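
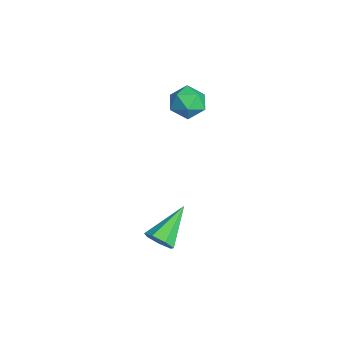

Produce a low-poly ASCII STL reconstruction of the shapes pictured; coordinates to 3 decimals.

solid 
facet normal -0.797 0.535 0.281
outer loop
vertex -1.03 -1.369 2.095
vertex -1.519 -1.932 1.779
vertex -1.284 -1.988 2.552
endloop
endfacet
facet normal -0.251 0.639 0.727
outer loop
vertex -1.03 -1.369 2.095
vertex -1.284 -1.988 2.552
vertex -0.515 -1.739 2.598
endloop
endfacet
facet normal 0.300 0.889 0.347
outer loop
vertex -1.03 -1.369 2.095
vertex -0.515 -1.739 2.598
vertex -0.274 -1.53 1.854
endloop
endfacet
facet normal 0.093 0.938 -0.334
outer loop
vertex -1.03 -1.369 2.095
vertex -0.274 -1.53 1.854
vertex -0.895 -1.649 1.347
endloop
endfacet
facet normal -0.585 0.719 -0.375
outer loop
vertex -1.03 -1.369 2.095
vertex -0.895 -1.649 1.347
vertex -1.519 -1.932 1.779
endloop
endfacet
facet normal -0.062 0.007 0.998
outer loop
vertex -0.515 -1.739 2.598
vertex -1.284 -1.988 2.552
vertex -0.685 -2.531 2.593
endloop
endfacet
facet normal -0.947 -0.163 0.276
outer loop
vertex -1.284 -1.988 2.552
vertex -1.519 -1.932 1.779
vertex -1.306 -2.65 2.086
endloop
endfacet
facet normal -0.605 0.135 -0.785
outer loop
vertex -1.519 -1.932 1.779
vertex -0.895 -1.649 1.347
vertex -1.065 -2.441 1.342
endloop
endfacet
facet normal 0.493 0.490 -0.719
outer loop
vertex -0.895 -1.649 1.347
vertex -0.274 -1.53 1.854
vertex -0.296 -2.192 1.388
endloop
endfacet
facet normal 0.828 0.409 0.383
outer loop
vertex -0.274 -1.53 1.854
vertex -0.515 -1.739 2.598
vertex -0.061 -2.248 2.161
endloop
endfacet
facet normal -0.093 -0.938 0.334
outer loop
vertex -0.55 -2.811 1.845
vertex -0.685 -2.531 2.593
vertex -1.306 -2.65 2.086
endloop
endfacet
facet normal -0.300 -0.889 -0.347
outer loop
vertex -0.55 -2.811 1.845
vertex -1.306 -2.65 2.086
vertex -1.065 -2.441 1.342
endloop
endfacet
facet normal 0.251 -0.639 -0.727
outer loop
vertex -0.55 -2.811 1.845
vertex -1.065 -2.441 1.342
vertex -0.296 -2.192 1.388
endloop
endfacet
facet normal 0.797 -0.535 -0.281
outer loop
vertex -0.55 -2.811 1.845
vertex -0.296 -2.192 1.388
vertex -0.061 -2.248 2.161
endloop
endfacet
facet normal 0.585 -0.719 0.375
outer loop
vertex -0.55 -2.811 1.845
vertex -0.061 -2.248 2.161
vertex -0.685 -2.531 2.593
endloop
endfacet
facet normal -0.493 -0.490 0.719
outer loop
vertex -1.306 -2.65 2.086
vertex -0.685 -2.531 2.593
vertex -1.284 -1.988 2.552
endloop
endfacet
facet normal -0.828 -0.409 -0.383
outer loop
vertex -1.065 -2.441 1.342
vertex -1.306 -2.65 2.086
vertex -1.519 -1.932 1.779
endloop
endfacet
facet normal 0.062 -0.007 -0.998
outer loop
vertex -0.296 -2.192 1.388
vertex -1.065 -2.441 1.342
vertex -0.895 -1.649 1.347
endloop
endfacet
facet normal 0.947 0.163 -0.276
outer loop
vertex -0.061 -2.248 2.161
vertex -0.296 -2.192 1.388
vertex -0.274 -1.53 1.854
endloop
endfacet
facet normal 0.605 -0.135 0.785
outer loop
vertex -0.685 -2.531 2.593
vertex -0.061 -2.248 2.161
vertex -0.515 -1.739 2.598
endloop
endfacet
facet normal 0.561 -0.652 -0.510
outer loop
vertex 4.332 -4.587 -0.901
vertex 4.166 -4.307 -1.441
vertex 4.656 -4.178 -1.067
endloop
endfacet
facet normal 0.380 0.074 0.922
outer loop
vertex 4.332 -4.587 -0.901
vertex 4.656 -4.178 -1.067
vertex 3.174 -3.153 -0.539
endloop
endfacet
facet normal 0.561 -0.653 -0.509
outer loop
vertex 4.656 -4.178 -1.067
vertex 4.166 -4.307 -1.441
vertex 4.612 -3.867 -1.514
endloop
endfacet
facet normal 0.613 0.675 0.410
outer loop
vertex 4.656 -4.178 -1.067
vertex 4.612 -3.867 -1.514
vertex 3.174 -3.153 -0.539
endloop
endfacet
facet normal 0.561 -0.653 -0.509
outer loop
vertex 4.612 -3.867 -1.514
vertex 4.166 -4.307 -1.441
vertex 4.232 -3.887 -1.907
endloop
endfacet
facet normal 0.257 0.920 -0.295
outer loop
vertex 4.612 -3.867 -1.514
vertex 4.232 -3.887 -1.907
vertex 3.174 -3.153 -0.539
endloop
endfacet
facet normal 0.562 -0.652 -0.508
outer loop
vertex 4.232 -3.887 -1.907
vertex 4.166 -4.307 -1.441
vertex 3.803 -4.224 -1.949
endloop
endfacet
facet normal -0.423 0.621 -0.660
outer loop
vertex 4.232 -3.887 -1.907
vertex 3.803 -4.224 -1.949
vertex 3.174 -3.153 -0.539
endloop
endfacet
facet normal 0.563 -0.652 -0.509
outer loop
vertex 3.803 -4.224 -1.949
vertex 4.166 -4.307 -1.441
vertex 3.648 -4.623 -1.609
endloop
endfacet
facet normal -0.912 0.005 -0.410
outer loop
vertex 3.803 -4.224 -1.949
vertex 3.648 -4.623 -1.609
vertex 3.174 -3.153 -0.539
endloop
endfacet
facet normal 0.563 -0.652 -0.509
outer loop
vertex 3.648 -4.623 -1.609
vertex 4.166 -4.307 -1.441
vertex 3.883 -4.784 -1.143
endloop
endfacet
facet normal -0.845 -0.465 0.265
outer loop
vertex 3.648 -4.623 -1.609
vertex 3.883 -4.784 -1.143
vertex 3.174 -3.153 -0.539
endloop
endfacet
facet normal 0.561 -0.652 -0.510
outer loop
vertex 3.883 -4.784 -1.143
vertex 4.166 -4.307 -1.441
vertex 4.332 -4.587 -0.901
endloop
endfacet
facet normal -0.271 -0.436 0.858
outer loop
vertex 3.883 -4.784 -1.143
vertex 4.332 -4.587 -0.901
vertex 3.174 -3.153 -0.539
endloop
endfacet

endsolid


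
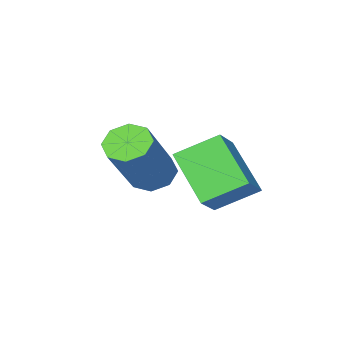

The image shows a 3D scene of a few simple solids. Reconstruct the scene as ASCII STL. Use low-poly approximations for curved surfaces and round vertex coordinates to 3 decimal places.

solid 
facet normal -0.664 -0.501 -0.555
outer loop
vertex -0.538 -2.467 -4.035
vertex -1.421 -1.955 -3.442
vertex -0.556 -1.291 -5.075
endloop
endfacet
facet normal 0.748 -0.433 -0.503
outer loop
vertex 0.061 -0.825 -4.558
vertex -0.538 -2.467 -4.035
vertex -0.556 -1.291 -5.075
endloop
endfacet
facet normal -0.664 -0.501 -0.555
outer loop
vertex -0.556 -1.291 -5.075
vertex -1.421 -1.955 -3.442
vertex -1.439 -0.779 -4.482
endloop
endfacet
facet normal -0.011 0.749 -0.662
outer loop
vertex -1.439 -0.779 -4.482
vertex 0.061 -0.825 -4.558
vertex -0.556 -1.291 -5.075
endloop
endfacet
facet normal 0.011 -0.749 0.662
outer loop
vertex -0.538 -2.467 -4.035
vertex -0.804 -1.489 -2.925
vertex -1.421 -1.955 -3.442
endloop
endfacet
facet normal 0.748 -0.433 -0.503
outer loop
vertex 0.079 -2.001 -3.518
vertex -0.538 -2.467 -4.035
vertex 0.061 -0.825 -4.558
endloop
endfacet
facet normal 0.011 -0.749 0.662
outer loop
vertex 0.079 -2.001 -3.518
vertex -0.804 -1.489 -2.925
vertex -0.538 -2.467 -4.035
endloop
endfacet
facet normal -0.748 0.433 0.503
outer loop
vertex -1.421 -1.955 -3.442
vertex -0.804 -1.489 -2.925
vertex -1.439 -0.779 -4.482
endloop
endfacet
facet normal -0.011 0.749 -0.662
outer loop
vertex -0.822 -0.313 -3.965
vertex 0.061 -0.825 -4.558
vertex -1.439 -0.779 -4.482
endloop
endfacet
facet normal -0.748 0.433 0.503
outer loop
vertex -1.439 -0.779 -4.482
vertex -0.804 -1.489 -2.925
vertex -0.822 -0.313 -3.965
endloop
endfacet
facet normal 0.664 0.501 0.555
outer loop
vertex -0.822 -0.313 -3.965
vertex 0.079 -2.001 -3.518
vertex 0.061 -0.825 -4.558
endloop
endfacet
facet normal 0.664 0.501 0.555
outer loop
vertex -0.804 -1.489 -2.925
vertex 0.079 -2.001 -3.518
vertex -0.822 -0.313 -3.965
endloop
endfacet
facet normal -0.549 -0.412 -0.727
outer loop
vertex 1.065 -2.252 -4.005
vertex 0.65 -1.874 -3.906
vertex 1.109 -1.889 -4.244
endloop
endfacet
facet normal 0.830 -0.373 -0.414
outer loop
vertex 1.065 -2.252 -4.005
vertex 1.109 -1.889 -4.244
vertex 2.085 -1.484 -2.652
endloop
endfacet
facet normal 0.830 -0.373 -0.414
outer loop
vertex 2.085 -1.484 -2.652
vertex 1.109 -1.889 -4.244
vertex 2.129 -1.121 -2.891
endloop
endfacet
facet normal 0.548 0.413 0.728
outer loop
vertex 2.085 -1.484 -2.652
vertex 2.129 -1.121 -2.891
vertex 1.67 -1.106 -2.554
endloop
endfacet
facet normal -0.549 -0.413 -0.727
outer loop
vertex 1.109 -1.889 -4.244
vertex 0.65 -1.874 -3.906
vertex 0.884 -1.518 -4.285
endloop
endfacet
facet normal 0.658 0.324 -0.680
outer loop
vertex 1.109 -1.889 -4.244
vertex 0.884 -1.518 -4.285
vertex 2.129 -1.121 -2.891
endloop
endfacet
facet normal 0.658 0.324 -0.680
outer loop
vertex 2.129 -1.121 -2.891
vertex 0.884 -1.518 -4.285
vertex 1.904 -0.75 -2.932
endloop
endfacet
facet normal 0.548 0.413 0.728
outer loop
vertex 2.129 -1.121 -2.891
vertex 1.904 -0.75 -2.932
vertex 1.67 -1.106 -2.554
endloop
endfacet
facet normal -0.549 -0.413 -0.727
outer loop
vertex 0.884 -1.518 -4.285
vertex 0.65 -1.874 -3.906
vertex 0.522 -1.355 -4.104
endloop
endfacet
facet normal 0.100 0.831 -0.547
outer loop
vertex 0.884 -1.518 -4.285
vertex 0.522 -1.355 -4.104
vertex 1.904 -0.75 -2.932
endloop
endfacet
facet normal 0.100 0.831 -0.547
outer loop
vertex 1.904 -0.75 -2.932
vertex 0.522 -1.355 -4.104
vertex 1.542 -0.587 -2.751
endloop
endfacet
facet normal 0.549 0.412 0.727
outer loop
vertex 1.904 -0.75 -2.932
vertex 1.542 -0.587 -2.751
vertex 1.67 -1.106 -2.554
endloop
endfacet
facet normal -0.548 -0.413 -0.728
outer loop
vertex 0.522 -1.355 -4.104
vertex 0.65 -1.874 -3.906
vertex 0.235 -1.496 -3.808
endloop
endfacet
facet normal -0.516 0.851 -0.094
outer loop
vertex 0.522 -1.355 -4.104
vertex 0.235 -1.496 -3.808
vertex 1.542 -0.587 -2.751
endloop
endfacet
facet normal -0.516 0.851 -0.094
outer loop
vertex 1.542 -0.587 -2.751
vertex 0.235 -1.496 -3.808
vertex 1.255 -0.728 -2.455
endloop
endfacet
facet normal 0.548 0.412 0.728
outer loop
vertex 1.542 -0.587 -2.751
vertex 1.255 -0.728 -2.455
vertex 1.67 -1.106 -2.554
endloop
endfacet
facet normal -0.548 -0.413 -0.728
outer loop
vertex 0.235 -1.496 -3.808
vertex 0.65 -1.874 -3.906
vertex 0.191 -1.859 -3.569
endloop
endfacet
facet normal -0.830 0.373 0.414
outer loop
vertex 0.235 -1.496 -3.808
vertex 0.191 -1.859 -3.569
vertex 1.255 -0.728 -2.455
endloop
endfacet
facet normal -0.830 0.373 0.414
outer loop
vertex 1.255 -0.728 -2.455
vertex 0.191 -1.859 -3.569
vertex 1.211 -1.091 -2.216
endloop
endfacet
facet normal 0.549 0.412 0.727
outer loop
vertex 1.255 -0.728 -2.455
vertex 1.211 -1.091 -2.216
vertex 1.67 -1.106 -2.554
endloop
endfacet
facet normal -0.548 -0.413 -0.728
outer loop
vertex 0.191 -1.859 -3.569
vertex 0.65 -1.874 -3.906
vertex 0.416 -2.23 -3.528
endloop
endfacet
facet normal -0.658 -0.324 0.680
outer loop
vertex 0.191 -1.859 -3.569
vertex 0.416 -2.23 -3.528
vertex 1.211 -1.091 -2.216
endloop
endfacet
facet normal -0.658 -0.324 0.680
outer loop
vertex 1.211 -1.091 -2.216
vertex 0.416 -2.23 -3.528
vertex 1.436 -1.462 -2.175
endloop
endfacet
facet normal 0.549 0.413 0.727
outer loop
vertex 1.211 -1.091 -2.216
vertex 1.436 -1.462 -2.175
vertex 1.67 -1.106 -2.554
endloop
endfacet
facet normal -0.549 -0.412 -0.727
outer loop
vertex 0.416 -2.23 -3.528
vertex 0.65 -1.874 -3.906
vertex 0.778 -2.393 -3.709
endloop
endfacet
facet normal -0.100 -0.831 0.547
outer loop
vertex 0.416 -2.23 -3.528
vertex 0.778 -2.393 -3.709
vertex 1.436 -1.462 -2.175
endloop
endfacet
facet normal -0.100 -0.831 0.547
outer loop
vertex 1.436 -1.462 -2.175
vertex 0.778 -2.393 -3.709
vertex 1.798 -1.625 -2.356
endloop
endfacet
facet normal 0.549 0.413 0.727
outer loop
vertex 1.436 -1.462 -2.175
vertex 1.798 -1.625 -2.356
vertex 1.67 -1.106 -2.554
endloop
endfacet
facet normal -0.548 -0.412 -0.728
outer loop
vertex 0.778 -2.393 -3.709
vertex 0.65 -1.874 -3.906
vertex 1.065 -2.252 -4.005
endloop
endfacet
facet normal 0.516 -0.851 0.094
outer loop
vertex 0.778 -2.393 -3.709
vertex 1.065 -2.252 -4.005
vertex 1.798 -1.625 -2.356
endloop
endfacet
facet normal 0.516 -0.851 0.094
outer loop
vertex 1.798 -1.625 -2.356
vertex 1.065 -2.252 -4.005
vertex 2.085 -1.484 -2.652
endloop
endfacet
facet normal 0.548 0.413 0.728
outer loop
vertex 1.798 -1.625 -2.356
vertex 2.085 -1.484 -2.652
vertex 1.67 -1.106 -2.554
endloop
endfacet

endsolid


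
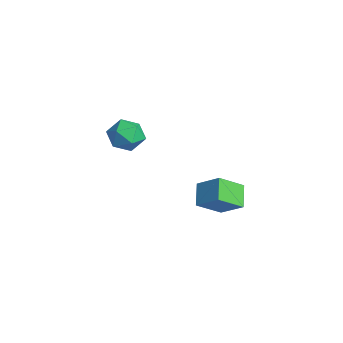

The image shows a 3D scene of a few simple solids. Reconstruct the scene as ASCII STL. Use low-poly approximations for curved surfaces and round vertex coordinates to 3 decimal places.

solid 
facet normal -0.182 0.485 0.855
outer loop
vertex -3.932 2.677 2.311
vertex -3.993 1.923 2.726
vertex -3.23 2.32 2.663
endloop
endfacet
facet normal 0.232 0.875 0.424
outer loop
vertex -3.932 2.677 2.311
vertex -3.23 2.32 2.663
vertex -3.183 2.685 1.884
endloop
endfacet
facet normal -0.119 0.975 -0.190
outer loop
vertex -3.932 2.677 2.311
vertex -3.183 2.685 1.884
vertex -3.917 2.514 1.465
endloop
endfacet
facet normal -0.751 0.646 -0.138
outer loop
vertex -3.932 2.677 2.311
vertex -3.917 2.514 1.465
vertex -4.418 2.043 1.986
endloop
endfacet
facet normal -0.789 0.344 0.509
outer loop
vertex -3.932 2.677 2.311
vertex -4.418 2.043 1.986
vertex -3.993 1.923 2.726
endloop
endfacet
facet normal 0.821 0.497 0.282
outer loop
vertex -3.183 2.685 1.884
vertex -3.23 2.32 2.663
vertex -2.782 1.937 2.034
endloop
endfacet
facet normal 0.150 -0.133 0.980
outer loop
vertex -3.23 2.32 2.663
vertex -3.993 1.923 2.726
vertex -3.283 1.466 2.555
endloop
endfacet
facet normal -0.832 -0.362 0.419
outer loop
vertex -3.993 1.923 2.726
vertex -4.418 2.043 1.986
vertex -4.017 1.295 2.136
endloop
endfacet
facet normal -0.770 0.127 -0.626
outer loop
vertex -4.418 2.043 1.986
vertex -3.917 2.514 1.465
vertex -3.97 1.66 1.357
endloop
endfacet
facet normal 0.252 0.657 -0.710
outer loop
vertex -3.917 2.514 1.465
vertex -3.183 2.685 1.884
vertex -3.207 2.057 1.294
endloop
endfacet
facet normal 0.751 -0.646 0.138
outer loop
vertex -3.268 1.303 1.709
vertex -2.782 1.937 2.034
vertex -3.283 1.466 2.555
endloop
endfacet
facet normal 0.119 -0.975 0.190
outer loop
vertex -3.268 1.303 1.709
vertex -3.283 1.466 2.555
vertex -4.017 1.295 2.136
endloop
endfacet
facet normal -0.232 -0.875 -0.424
outer loop
vertex -3.268 1.303 1.709
vertex -4.017 1.295 2.136
vertex -3.97 1.66 1.357
endloop
endfacet
facet normal 0.182 -0.485 -0.855
outer loop
vertex -3.268 1.303 1.709
vertex -3.97 1.66 1.357
vertex -3.207 2.057 1.294
endloop
endfacet
facet normal 0.789 -0.344 -0.509
outer loop
vertex -3.268 1.303 1.709
vertex -3.207 2.057 1.294
vertex -2.782 1.937 2.034
endloop
endfacet
facet normal 0.770 -0.127 0.626
outer loop
vertex -3.283 1.466 2.555
vertex -2.782 1.937 2.034
vertex -3.23 2.32 2.663
endloop
endfacet
facet normal -0.252 -0.657 0.710
outer loop
vertex -4.017 1.295 2.136
vertex -3.283 1.466 2.555
vertex -3.993 1.923 2.726
endloop
endfacet
facet normal -0.821 -0.497 -0.282
outer loop
vertex -3.97 1.66 1.357
vertex -4.017 1.295 2.136
vertex -4.418 2.043 1.986
endloop
endfacet
facet normal -0.150 0.133 -0.980
outer loop
vertex -3.207 2.057 1.294
vertex -3.97 1.66 1.357
vertex -3.917 2.514 1.465
endloop
endfacet
facet normal 0.832 0.362 -0.419
outer loop
vertex -2.782 1.937 2.034
vertex -3.207 2.057 1.294
vertex -3.183 2.685 1.884
endloop
endfacet
facet normal -0.742 0.342 0.577
outer loop
vertex 1.346 3.908 2.111
vertex 1.246 4.997 1.336
vertex 0.533 3.332 1.407
endloop
endfacet
facet normal 0.075 -0.813 0.578
outer loop
vertex 1.334 2.963 0.784
vertex 1.346 3.908 2.111
vertex 0.533 3.332 1.407
endloop
endfacet
facet normal -0.742 0.342 0.577
outer loop
vertex 0.533 3.332 1.407
vertex 1.246 4.997 1.336
vertex 0.433 4.421 0.632
endloop
endfacet
facet normal -0.666 -0.472 -0.577
outer loop
vertex 0.433 4.421 0.632
vertex 1.334 2.963 0.784
vertex 0.533 3.332 1.407
endloop
endfacet
facet normal 0.666 0.472 0.577
outer loop
vertex 1.346 3.908 2.111
vertex 2.047 4.628 0.713
vertex 1.246 4.997 1.336
endloop
endfacet
facet normal 0.075 -0.813 0.578
outer loop
vertex 2.147 3.539 1.488
vertex 1.346 3.908 2.111
vertex 1.334 2.963 0.784
endloop
endfacet
facet normal 0.666 0.472 0.577
outer loop
vertex 2.147 3.539 1.488
vertex 2.047 4.628 0.713
vertex 1.346 3.908 2.111
endloop
endfacet
facet normal -0.075 0.813 -0.578
outer loop
vertex 1.246 4.997 1.336
vertex 2.047 4.628 0.713
vertex 0.433 4.421 0.632
endloop
endfacet
facet normal -0.666 -0.472 -0.577
outer loop
vertex 1.234 4.052 0.009
vertex 1.334 2.963 0.784
vertex 0.433 4.421 0.632
endloop
endfacet
facet normal -0.075 0.813 -0.578
outer loop
vertex 0.433 4.421 0.632
vertex 2.047 4.628 0.713
vertex 1.234 4.052 0.009
endloop
endfacet
facet normal 0.742 -0.342 -0.577
outer loop
vertex 1.234 4.052 0.009
vertex 2.147 3.539 1.488
vertex 1.334 2.963 0.784
endloop
endfacet
facet normal 0.742 -0.342 -0.577
outer loop
vertex 2.047 4.628 0.713
vertex 2.147 3.539 1.488
vertex 1.234 4.052 0.009
endloop
endfacet

endsolid


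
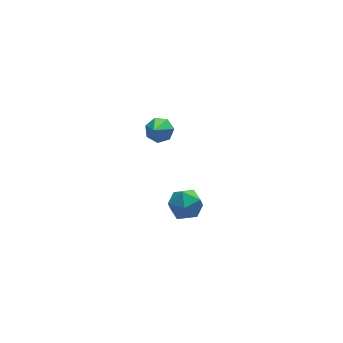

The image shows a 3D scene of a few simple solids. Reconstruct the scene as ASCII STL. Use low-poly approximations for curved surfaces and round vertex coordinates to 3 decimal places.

solid 
facet normal 0.263 0.964 0.036
outer loop
vertex 2.793 -0.799 -4.281
vertex 2.09 -0.641 -3.39
vertex 3.181 -0.945 -3.213
endloop
endfacet
facet normal 0.798 0.563 -0.213
outer loop
vertex 2.793 -0.799 -4.281
vertex 3.181 -0.945 -3.213
vertex 3.481 -1.682 -4.038
endloop
endfacet
facet normal 0.566 0.222 -0.794
outer loop
vertex 2.793 -0.799 -4.281
vertex 3.481 -1.682 -4.038
vertex 2.576 -1.833 -4.725
endloop
endfacet
facet normal -0.113 0.412 -0.904
outer loop
vertex 2.793 -0.799 -4.281
vertex 2.576 -1.833 -4.725
vertex 1.716 -1.189 -4.324
endloop
endfacet
facet normal -0.300 0.870 -0.391
outer loop
vertex 2.793 -0.799 -4.281
vertex 1.716 -1.189 -4.324
vertex 2.09 -0.641 -3.39
endloop
endfacet
facet normal 0.957 0.074 0.282
outer loop
vertex 3.481 -1.682 -4.038
vertex 3.181 -0.945 -3.213
vertex 3.204 -2.071 -2.996
endloop
endfacet
facet normal 0.090 0.722 0.686
outer loop
vertex 3.181 -0.945 -3.213
vertex 2.09 -0.641 -3.39
vertex 2.344 -1.427 -2.595
endloop
endfacet
facet normal -0.822 0.570 -0.006
outer loop
vertex 2.09 -0.641 -3.39
vertex 1.716 -1.189 -4.324
vertex 1.439 -1.578 -3.282
endloop
endfacet
facet normal -0.519 -0.172 -0.837
outer loop
vertex 1.716 -1.189 -4.324
vertex 2.576 -1.833 -4.725
vertex 1.739 -2.315 -4.107
endloop
endfacet
facet normal 0.580 -0.479 -0.659
outer loop
vertex 2.576 -1.833 -4.725
vertex 3.481 -1.682 -4.038
vertex 2.83 -2.619 -3.93
endloop
endfacet
facet normal 0.113 -0.412 0.904
outer loop
vertex 2.127 -2.461 -3.039
vertex 3.204 -2.071 -2.996
vertex 2.344 -1.427 -2.595
endloop
endfacet
facet normal -0.566 -0.222 0.794
outer loop
vertex 2.127 -2.461 -3.039
vertex 2.344 -1.427 -2.595
vertex 1.439 -1.578 -3.282
endloop
endfacet
facet normal -0.798 -0.563 0.213
outer loop
vertex 2.127 -2.461 -3.039
vertex 1.439 -1.578 -3.282
vertex 1.739 -2.315 -4.107
endloop
endfacet
facet normal -0.263 -0.964 -0.036
outer loop
vertex 2.127 -2.461 -3.039
vertex 1.739 -2.315 -4.107
vertex 2.83 -2.619 -3.93
endloop
endfacet
facet normal 0.300 -0.870 0.391
outer loop
vertex 2.127 -2.461 -3.039
vertex 2.83 -2.619 -3.93
vertex 3.204 -2.071 -2.996
endloop
endfacet
facet normal 0.519 0.172 0.837
outer loop
vertex 2.344 -1.427 -2.595
vertex 3.204 -2.071 -2.996
vertex 3.181 -0.945 -3.213
endloop
endfacet
facet normal -0.580 0.479 0.659
outer loop
vertex 1.439 -1.578 -3.282
vertex 2.344 -1.427 -2.595
vertex 2.09 -0.641 -3.39
endloop
endfacet
facet normal -0.957 -0.074 -0.282
outer loop
vertex 1.739 -2.315 -4.107
vertex 1.439 -1.578 -3.282
vertex 1.716 -1.189 -4.324
endloop
endfacet
facet normal -0.090 -0.722 -0.686
outer loop
vertex 2.83 -2.619 -3.93
vertex 1.739 -2.315 -4.107
vertex 2.576 -1.833 -4.725
endloop
endfacet
facet normal 0.822 -0.570 0.006
outer loop
vertex 3.204 -2.071 -2.996
vertex 2.83 -2.619 -3.93
vertex 3.481 -1.682 -4.038
endloop
endfacet
facet normal 0.337 0.623 -0.706
outer loop
vertex 1.955 -1.138 3.196
vertex 1.19 -0.873 3.065
vertex 1.749 -0.581 3.589
endloop
endfacet
facet normal 0.737 -0.186 0.650
outer loop
vertex 1.955 -1.138 3.196
vertex 1.749 -0.581 3.589
vertex 0.47 -2.207 4.575
endloop
endfacet
facet normal 0.336 0.623 -0.706
outer loop
vertex 1.749 -0.581 3.589
vertex 1.19 -0.873 3.065
vertex 1.122 -0.245 3.587
endloop
endfacet
facet normal 0.204 0.385 0.900
outer loop
vertex 1.749 -0.581 3.589
vertex 1.122 -0.245 3.587
vertex 0.47 -2.207 4.575
endloop
endfacet
facet normal 0.337 0.623 -0.706
outer loop
vertex 1.122 -0.245 3.587
vertex 1.19 -0.873 3.065
vertex 0.547 -0.381 3.192
endloop
endfacet
facet normal -0.565 0.513 0.646
outer loop
vertex 1.122 -0.245 3.587
vertex 0.547 -0.381 3.192
vertex 0.47 -2.207 4.575
endloop
endfacet
facet normal 0.337 0.623 -0.706
outer loop
vertex 0.547 -0.381 3.192
vertex 1.19 -0.873 3.065
vertex 0.456 -0.888 2.701
endloop
endfacet
facet normal -0.992 0.102 0.079
outer loop
vertex 0.547 -0.381 3.192
vertex 0.456 -0.888 2.701
vertex 0.47 -2.207 4.575
endloop
endfacet
facet normal 0.337 0.623 -0.706
outer loop
vertex 0.456 -0.888 2.701
vertex 1.19 -0.873 3.065
vertex 0.918 -1.384 2.484
endloop
endfacet
facet normal -0.755 -0.539 -0.374
outer loop
vertex 0.456 -0.888 2.701
vertex 0.918 -1.384 2.484
vertex 0.47 -2.207 4.575
endloop
endfacet
facet normal 0.337 0.623 -0.706
outer loop
vertex 0.918 -1.384 2.484
vertex 1.19 -0.873 3.065
vertex 1.585 -1.495 2.704
endloop
endfacet
facet normal -0.032 -0.928 -0.372
outer loop
vertex 0.918 -1.384 2.484
vertex 1.585 -1.495 2.704
vertex 0.47 -2.207 4.575
endloop
endfacet
facet normal 0.337 0.623 -0.706
outer loop
vertex 1.585 -1.495 2.704
vertex 1.19 -0.873 3.065
vertex 1.955 -1.138 3.196
endloop
endfacet
facet normal 0.632 -0.770 0.084
outer loop
vertex 1.585 -1.495 2.704
vertex 1.955 -1.138 3.196
vertex 0.47 -2.207 4.575
endloop
endfacet

endsolid


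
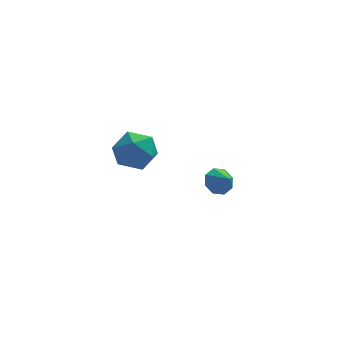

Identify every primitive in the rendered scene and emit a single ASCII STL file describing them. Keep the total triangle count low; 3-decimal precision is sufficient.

solid 
facet normal -0.396 0.691 -0.605
outer loop
vertex 3.324 1.885 -4.076
vertex 2.626 1.516 -4.041
vertex 2.979 2.085 -3.622
endloop
endfacet
facet normal 0.816 0.125 0.565
outer loop
vertex 3.324 1.885 -4.076
vertex 2.979 2.085 -3.622
vertex 3.034 0.804 -3.419
endloop
endfacet
facet normal -0.396 0.691 -0.605
outer loop
vertex 2.979 2.085 -3.622
vertex 2.626 1.516 -4.041
vertex 2.428 1.952 -3.413
endloop
endfacet
facet normal 0.316 0.162 0.935
outer loop
vertex 2.979 2.085 -3.622
vertex 2.428 1.952 -3.413
vertex 3.034 0.804 -3.419
endloop
endfacet
facet normal -0.396 0.691 -0.605
outer loop
vertex 2.428 1.952 -3.413
vertex 2.626 1.516 -4.041
vertex 1.992 1.563 -3.572
endloop
endfacet
facet normal -0.236 -0.129 0.963
outer loop
vertex 2.428 1.952 -3.413
vertex 1.992 1.563 -3.572
vertex 3.034 0.804 -3.419
endloop
endfacet
facet normal -0.395 0.693 -0.604
outer loop
vertex 1.992 1.563 -3.572
vertex 2.626 1.516 -4.041
vertex 1.929 1.148 -4.007
endloop
endfacet
facet normal -0.516 -0.581 0.629
outer loop
vertex 1.992 1.563 -3.572
vertex 1.929 1.148 -4.007
vertex 3.034 0.804 -3.419
endloop
endfacet
facet normal -0.395 0.692 -0.604
outer loop
vertex 1.929 1.148 -4.007
vertex 2.626 1.516 -4.041
vertex 2.273 0.948 -4.461
endloop
endfacet
facet normal -0.359 -0.924 0.135
outer loop
vertex 1.929 1.148 -4.007
vertex 2.273 0.948 -4.461
vertex 3.034 0.804 -3.419
endloop
endfacet
facet normal -0.395 0.692 -0.604
outer loop
vertex 2.273 0.948 -4.461
vertex 2.626 1.516 -4.041
vertex 2.825 1.081 -4.67
endloop
endfacet
facet normal 0.142 -0.961 -0.237
outer loop
vertex 2.273 0.948 -4.461
vertex 2.825 1.081 -4.67
vertex 3.034 0.804 -3.419
endloop
endfacet
facet normal -0.395 0.692 -0.604
outer loop
vertex 2.825 1.081 -4.67
vertex 2.626 1.516 -4.041
vertex 3.26 1.469 -4.51
endloop
endfacet
facet normal 0.694 -0.669 -0.264
outer loop
vertex 2.825 1.081 -4.67
vertex 3.26 1.469 -4.51
vertex 3.034 0.804 -3.419
endloop
endfacet
facet normal -0.396 0.691 -0.604
outer loop
vertex 3.26 1.469 -4.51
vertex 2.626 1.516 -4.041
vertex 3.324 1.885 -4.076
endloop
endfacet
facet normal 0.973 -0.220 0.067
outer loop
vertex 3.26 1.469 -4.51
vertex 3.324 1.885 -4.076
vertex 3.034 0.804 -3.419
endloop
endfacet
facet normal -0.765 0.463 0.448
outer loop
vertex -2.371 -2.986 1.804
vertex -2.689 -3.952 2.259
vertex -1.973 -3.291 2.799
endloop
endfacet
facet normal -0.213 0.907 0.363
outer loop
vertex -2.371 -2.986 1.804
vertex -1.973 -3.291 2.799
vertex -1.294 -2.83 2.045
endloop
endfacet
facet normal -0.062 0.941 -0.334
outer loop
vertex -2.371 -2.986 1.804
vertex -1.294 -2.83 2.045
vertex -1.591 -3.207 1.038
endloop
endfacet
facet normal -0.521 0.517 -0.679
outer loop
vertex -2.371 -2.986 1.804
vertex -1.591 -3.207 1.038
vertex -2.453 -3.9 1.171
endloop
endfacet
facet normal -0.955 0.222 -0.197
outer loop
vertex -2.371 -2.986 1.804
vertex -2.453 -3.9 1.171
vertex -2.689 -3.952 2.259
endloop
endfacet
facet normal 0.351 0.624 0.698
outer loop
vertex -1.294 -2.83 2.045
vertex -1.973 -3.291 2.799
vertex -0.947 -3.7 2.649
endloop
endfacet
facet normal -0.543 -0.094 0.835
outer loop
vertex -1.973 -3.291 2.799
vertex -2.689 -3.952 2.259
vertex -1.809 -4.393 2.782
endloop
endfacet
facet normal -0.850 -0.483 -0.208
outer loop
vertex -2.689 -3.952 2.259
vertex -2.453 -3.9 1.171
vertex -2.106 -4.77 1.775
endloop
endfacet
facet normal -0.147 -0.007 -0.989
outer loop
vertex -2.453 -3.9 1.171
vertex -1.591 -3.207 1.038
vertex -1.427 -4.309 1.021
endloop
endfacet
facet normal 0.596 0.679 -0.430
outer loop
vertex -1.591 -3.207 1.038
vertex -1.294 -2.83 2.045
vertex -0.711 -3.648 1.561
endloop
endfacet
facet normal 0.521 -0.517 0.679
outer loop
vertex -1.029 -4.614 2.016
vertex -0.947 -3.7 2.649
vertex -1.809 -4.393 2.782
endloop
endfacet
facet normal 0.062 -0.941 0.334
outer loop
vertex -1.029 -4.614 2.016
vertex -1.809 -4.393 2.782
vertex -2.106 -4.77 1.775
endloop
endfacet
facet normal 0.213 -0.907 -0.363
outer loop
vertex -1.029 -4.614 2.016
vertex -2.106 -4.77 1.775
vertex -1.427 -4.309 1.021
endloop
endfacet
facet normal 0.765 -0.463 -0.448
outer loop
vertex -1.029 -4.614 2.016
vertex -1.427 -4.309 1.021
vertex -0.711 -3.648 1.561
endloop
endfacet
facet normal 0.955 -0.222 0.197
outer loop
vertex -1.029 -4.614 2.016
vertex -0.711 -3.648 1.561
vertex -0.947 -3.7 2.649
endloop
endfacet
facet normal 0.147 0.007 0.989
outer loop
vertex -1.809 -4.393 2.782
vertex -0.947 -3.7 2.649
vertex -1.973 -3.291 2.799
endloop
endfacet
facet normal -0.596 -0.679 0.430
outer loop
vertex -2.106 -4.77 1.775
vertex -1.809 -4.393 2.782
vertex -2.689 -3.952 2.259
endloop
endfacet
facet normal -0.351 -0.624 -0.698
outer loop
vertex -1.427 -4.309 1.021
vertex -2.106 -4.77 1.775
vertex -2.453 -3.9 1.171
endloop
endfacet
facet normal 0.543 0.094 -0.835
outer loop
vertex -0.711 -3.648 1.561
vertex -1.427 -4.309 1.021
vertex -1.591 -3.207 1.038
endloop
endfacet
facet normal 0.850 0.483 0.208
outer loop
vertex -0.947 -3.7 2.649
vertex -0.711 -3.648 1.561
vertex -1.294 -2.83 2.045
endloop
endfacet

endsolid


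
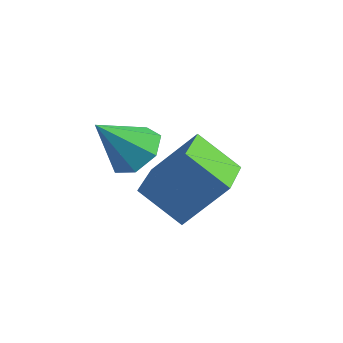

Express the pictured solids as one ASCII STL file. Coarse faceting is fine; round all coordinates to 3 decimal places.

solid 
facet normal 0.316 0.567 -0.761
outer loop
vertex -2.859 -0.795 -0.15
vertex -3.511 -0.094 0.101
vertex -2.576 -0.205 0.407
endloop
endfacet
facet normal 0.670 -0.654 0.352
outer loop
vertex -2.859 -0.795 -0.15
vertex -2.576 -0.205 0.407
vertex -4.109 -1.166 1.539
endloop
endfacet
facet normal 0.316 0.568 -0.760
outer loop
vertex -2.576 -0.205 0.407
vertex -3.511 -0.094 0.101
vertex -2.998 0.468 0.734
endloop
endfacet
facet normal 0.599 -0.013 0.800
outer loop
vertex -2.576 -0.205 0.407
vertex -2.998 0.468 0.734
vertex -4.109 -1.166 1.539
endloop
endfacet
facet normal 0.316 0.568 -0.760
outer loop
vertex -2.998 0.468 0.734
vertex -3.511 -0.094 0.101
vertex -3.806 0.718 0.585
endloop
endfacet
facet normal -0.024 0.455 0.890
outer loop
vertex -2.998 0.468 0.734
vertex -3.806 0.718 0.585
vertex -4.109 -1.166 1.539
endloop
endfacet
facet normal 0.317 0.568 -0.760
outer loop
vertex -3.806 0.718 0.585
vertex -3.511 -0.094 0.101
vertex -4.392 0.357 0.071
endloop
endfacet
facet normal -0.731 0.398 0.554
outer loop
vertex -3.806 0.718 0.585
vertex -4.392 0.357 0.071
vertex -4.109 -1.166 1.539
endloop
endfacet
facet normal 0.316 0.567 -0.761
outer loop
vertex -4.392 0.357 0.071
vertex -3.511 -0.094 0.101
vertex -4.315 -0.344 -0.419
endloop
endfacet
facet normal -0.989 -0.140 0.045
outer loop
vertex -4.392 0.357 0.071
vertex -4.315 -0.344 -0.419
vertex -4.109 -1.166 1.539
endloop
endfacet
facet normal 0.316 0.567 -0.761
outer loop
vertex -4.315 -0.344 -0.419
vertex -3.511 -0.094 0.101
vertex -3.633 -0.857 -0.518
endloop
endfacet
facet normal -0.605 -0.755 -0.253
outer loop
vertex -4.315 -0.344 -0.419
vertex -3.633 -0.857 -0.518
vertex -4.109 -1.166 1.539
endloop
endfacet
facet normal 0.316 0.567 -0.761
outer loop
vertex -3.633 -0.857 -0.518
vertex -3.511 -0.094 0.101
vertex -2.859 -0.795 -0.15
endloop
endfacet
facet normal 0.134 -0.984 -0.117
outer loop
vertex -3.633 -0.857 -0.518
vertex -2.859 -0.795 -0.15
vertex -4.109 -1.166 1.539
endloop
endfacet
facet normal -0.462 -0.479 -0.746
outer loop
vertex -3.634 0.09 -1.869
vertex -4.635 1.791 -2.342
vertex -2.263 0.573 -3.029
endloop
endfacet
facet normal 0.493 -0.838 0.234
outer loop
vertex -1.265 1.609 -1.418
vertex -3.634 0.09 -1.869
vertex -2.263 0.573 -3.029
endloop
endfacet
facet normal -0.462 -0.480 -0.746
outer loop
vertex -2.263 0.573 -3.029
vertex -4.635 1.791 -2.342
vertex -3.264 2.275 -3.503
endloop
endfacet
facet normal 0.737 0.260 -0.624
outer loop
vertex -3.264 2.275 -3.503
vertex -1.265 1.609 -1.418
vertex -2.263 0.573 -3.029
endloop
endfacet
facet normal -0.737 -0.260 0.624
outer loop
vertex -3.634 0.09 -1.869
vertex -3.637 2.827 -0.731
vertex -4.635 1.791 -2.342
endloop
endfacet
facet normal 0.493 -0.838 0.233
outer loop
vertex -2.636 1.125 -0.257
vertex -3.634 0.09 -1.869
vertex -1.265 1.609 -1.418
endloop
endfacet
facet normal -0.737 -0.260 0.623
outer loop
vertex -2.636 1.125 -0.257
vertex -3.637 2.827 -0.731
vertex -3.634 0.09 -1.869
endloop
endfacet
facet normal -0.493 0.838 -0.233
outer loop
vertex -4.635 1.791 -2.342
vertex -3.637 2.827 -0.731
vertex -3.264 2.275 -3.503
endloop
endfacet
facet normal 0.737 0.260 -0.624
outer loop
vertex -2.266 3.31 -1.891
vertex -1.265 1.609 -1.418
vertex -3.264 2.275 -3.503
endloop
endfacet
facet normal -0.493 0.838 -0.233
outer loop
vertex -3.264 2.275 -3.503
vertex -3.637 2.827 -0.731
vertex -2.266 3.31 -1.891
endloop
endfacet
facet normal 0.462 0.479 0.746
outer loop
vertex -2.266 3.31 -1.891
vertex -2.636 1.125 -0.257
vertex -1.265 1.609 -1.418
endloop
endfacet
facet normal 0.462 0.480 0.746
outer loop
vertex -3.637 2.827 -0.731
vertex -2.636 1.125 -0.257
vertex -2.266 3.31 -1.891
endloop
endfacet

endsolid


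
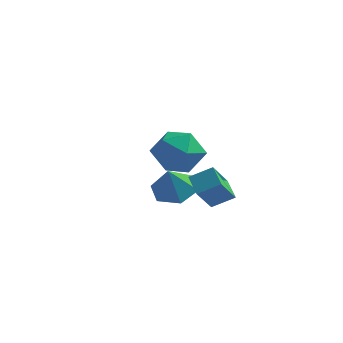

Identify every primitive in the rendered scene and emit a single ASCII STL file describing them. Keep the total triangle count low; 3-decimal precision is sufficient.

solid 
facet normal -0.589 0.667 0.456
outer loop
vertex 2.519 -1.09 1.46
vertex 2.714 -0.206 0.418
vertex 1.771 -1.447 1.017
endloop
endfacet
facet normal -0.141 -0.641 0.755
outer loop
vertex 2.306 -2.054 0.602
vertex 2.519 -1.09 1.46
vertex 1.771 -1.447 1.017
endloop
endfacet
facet normal -0.588 0.667 0.457
outer loop
vertex 1.771 -1.447 1.017
vertex 2.714 -0.206 0.418
vertex 1.965 -0.563 -0.025
endloop
endfacet
facet normal -0.796 -0.380 -0.471
outer loop
vertex 1.965 -0.563 -0.025
vertex 2.306 -2.054 0.602
vertex 1.771 -1.447 1.017
endloop
endfacet
facet normal 0.796 0.380 0.471
outer loop
vertex 2.519 -1.09 1.46
vertex 3.249 -0.813 0.003
vertex 2.714 -0.206 0.418
endloop
endfacet
facet normal -0.141 -0.641 0.755
outer loop
vertex 3.055 -1.697 1.045
vertex 2.519 -1.09 1.46
vertex 2.306 -2.054 0.602
endloop
endfacet
facet normal 0.796 0.381 0.471
outer loop
vertex 3.055 -1.697 1.045
vertex 3.249 -0.813 0.003
vertex 2.519 -1.09 1.46
endloop
endfacet
facet normal 0.141 0.641 -0.755
outer loop
vertex 2.714 -0.206 0.418
vertex 3.249 -0.813 0.003
vertex 1.965 -0.563 -0.025
endloop
endfacet
facet normal -0.796 -0.380 -0.471
outer loop
vertex 2.501 -1.17 -0.44
vertex 2.306 -2.054 0.602
vertex 1.965 -0.563 -0.025
endloop
endfacet
facet normal 0.141 0.641 -0.755
outer loop
vertex 1.965 -0.563 -0.025
vertex 3.249 -0.813 0.003
vertex 2.501 -1.17 -0.44
endloop
endfacet
facet normal 0.588 -0.668 -0.456
outer loop
vertex 2.501 -1.17 -0.44
vertex 3.055 -1.697 1.045
vertex 2.306 -2.054 0.602
endloop
endfacet
facet normal 0.589 -0.667 -0.456
outer loop
vertex 3.249 -0.813 0.003
vertex 3.055 -1.697 1.045
vertex 2.501 -1.17 -0.44
endloop
endfacet
facet normal -0.664 -0.717 0.215
outer loop
vertex 1.392 -3.919 3.356
vertex 2.078 -4.608 3.177
vertex 1.973 -4.238 4.088
endloop
endfacet
facet normal -0.803 -0.121 0.584
outer loop
vertex 1.392 -3.919 3.356
vertex 1.973 -4.238 4.088
vertex 1.767 -3.275 4.005
endloop
endfacet
facet normal -0.905 0.408 0.118
outer loop
vertex 1.392 -3.919 3.356
vertex 1.767 -3.275 4.005
vertex 1.743 -3.05 3.043
endloop
endfacet
facet normal -0.830 0.141 -0.539
outer loop
vertex 1.392 -3.919 3.356
vertex 1.743 -3.05 3.043
vertex 1.935 -3.873 2.532
endloop
endfacet
facet normal -0.681 -0.553 -0.480
outer loop
vertex 1.392 -3.919 3.356
vertex 1.935 -3.873 2.532
vertex 2.078 -4.608 3.177
endloop
endfacet
facet normal -0.225 0.036 0.974
outer loop
vertex 1.767 -3.275 4.005
vertex 1.973 -4.238 4.088
vertex 2.685 -3.567 4.228
endloop
endfacet
facet normal -0.001 -0.927 0.376
outer loop
vertex 1.973 -4.238 4.088
vertex 2.078 -4.608 3.177
vertex 2.877 -4.39 3.717
endloop
endfacet
facet normal -0.029 -0.662 -0.749
outer loop
vertex 2.078 -4.608 3.177
vertex 1.935 -3.873 2.532
vertex 2.853 -4.165 2.755
endloop
endfacet
facet normal -0.269 0.462 -0.845
outer loop
vertex 1.935 -3.873 2.532
vertex 1.743 -3.05 3.043
vertex 2.647 -3.202 2.672
endloop
endfacet
facet normal -0.392 0.894 0.219
outer loop
vertex 1.743 -3.05 3.043
vertex 1.767 -3.275 4.005
vertex 2.542 -2.832 3.583
endloop
endfacet
facet normal 0.830 -0.141 0.539
outer loop
vertex 3.228 -3.521 3.404
vertex 2.685 -3.567 4.228
vertex 2.877 -4.39 3.717
endloop
endfacet
facet normal 0.905 -0.408 -0.118
outer loop
vertex 3.228 -3.521 3.404
vertex 2.877 -4.39 3.717
vertex 2.853 -4.165 2.755
endloop
endfacet
facet normal 0.803 0.121 -0.584
outer loop
vertex 3.228 -3.521 3.404
vertex 2.853 -4.165 2.755
vertex 2.647 -3.202 2.672
endloop
endfacet
facet normal 0.664 0.717 -0.215
outer loop
vertex 3.228 -3.521 3.404
vertex 2.647 -3.202 2.672
vertex 2.542 -2.832 3.583
endloop
endfacet
facet normal 0.681 0.553 0.480
outer loop
vertex 3.228 -3.521 3.404
vertex 2.542 -2.832 3.583
vertex 2.685 -3.567 4.228
endloop
endfacet
facet normal 0.269 -0.462 0.845
outer loop
vertex 2.877 -4.39 3.717
vertex 2.685 -3.567 4.228
vertex 1.973 -4.238 4.088
endloop
endfacet
facet normal 0.392 -0.894 -0.219
outer loop
vertex 2.853 -4.165 2.755
vertex 2.877 -4.39 3.717
vertex 2.078 -4.608 3.177
endloop
endfacet
facet normal 0.225 -0.036 -0.974
outer loop
vertex 2.647 -3.202 2.672
vertex 2.853 -4.165 2.755
vertex 1.935 -3.873 2.532
endloop
endfacet
facet normal 0.001 0.927 -0.376
outer loop
vertex 2.542 -2.832 3.583
vertex 2.647 -3.202 2.672
vertex 1.743 -3.05 3.043
endloop
endfacet
facet normal 0.029 0.662 0.749
outer loop
vertex 2.685 -3.567 4.228
vertex 2.542 -2.832 3.583
vertex 1.767 -3.275 4.005
endloop
endfacet
facet normal -0.012 0.469 -0.883
outer loop
vertex 1.034 -0.297 -0.997
vertex 0.533 0.339 -0.653
vertex 1.41 0.408 -0.628
endloop
endfacet
facet normal 0.788 -0.557 0.261
outer loop
vertex 1.034 -0.297 -0.997
vertex 1.41 0.408 -0.628
vertex 0.547 -0.279 0.513
endloop
endfacet
facet normal -0.012 0.469 -0.883
outer loop
vertex 1.41 0.408 -0.628
vertex 0.533 0.339 -0.653
vertex 0.908 1.044 -0.284
endloop
endfacet
facet normal 0.717 0.206 0.666
outer loop
vertex 1.41 0.408 -0.628
vertex 0.908 1.044 -0.284
vertex 0.547 -0.279 0.513
endloop
endfacet
facet normal -0.011 0.468 -0.884
outer loop
vertex 0.908 1.044 -0.284
vertex 0.533 0.339 -0.653
vertex 0.031 0.975 -0.31
endloop
endfacet
facet normal -0.067 0.528 0.847
outer loop
vertex 0.908 1.044 -0.284
vertex 0.031 0.975 -0.31
vertex 0.547 -0.279 0.513
endloop
endfacet
facet normal -0.011 0.468 -0.884
outer loop
vertex 0.031 0.975 -0.31
vertex 0.533 0.339 -0.653
vertex -0.344 0.27 -0.679
endloop
endfacet
facet normal -0.778 0.088 0.622
outer loop
vertex 0.031 0.975 -0.31
vertex -0.344 0.27 -0.679
vertex 0.547 -0.279 0.513
endloop
endfacet
facet normal -0.011 0.468 -0.884
outer loop
vertex -0.344 0.27 -0.679
vertex 0.533 0.339 -0.653
vertex 0.157 -0.366 -1.022
endloop
endfacet
facet normal -0.706 -0.674 0.218
outer loop
vertex -0.344 0.27 -0.679
vertex 0.157 -0.366 -1.022
vertex 0.547 -0.279 0.513
endloop
endfacet
facet normal -0.012 0.469 -0.883
outer loop
vertex 0.157 -0.366 -1.022
vertex 0.533 0.339 -0.653
vertex 1.034 -0.297 -0.997
endloop
endfacet
facet normal 0.077 -0.996 0.037
outer loop
vertex 0.157 -0.366 -1.022
vertex 1.034 -0.297 -0.997
vertex 0.547 -0.279 0.513
endloop
endfacet

endsolid


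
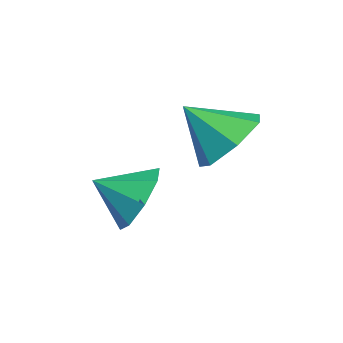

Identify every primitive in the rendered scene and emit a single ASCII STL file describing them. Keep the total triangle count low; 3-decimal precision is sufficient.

solid 
facet normal 0.198 0.728 -0.656
outer loop
vertex -1.807 -0.571 -0.964
vertex -2.692 -0.674 -1.346
vertex -2.411 -0.096 -0.619
endloop
endfacet
facet normal 0.460 -0.058 0.886
outer loop
vertex -1.807 -0.571 -0.964
vertex -2.411 -0.096 -0.619
vertex -2.968 -1.686 -0.434
endloop
endfacet
facet normal 0.198 0.729 -0.656
outer loop
vertex -2.411 -0.096 -0.619
vertex -2.692 -0.674 -1.346
vertex -3.227 -0.057 -0.822
endloop
endfacet
facet normal -0.228 0.191 0.955
outer loop
vertex -2.411 -0.096 -0.619
vertex -3.227 -0.057 -0.822
vertex -2.968 -1.686 -0.434
endloop
endfacet
facet normal 0.198 0.729 -0.656
outer loop
vertex -3.227 -0.057 -0.822
vertex -2.692 -0.674 -1.346
vertex -3.64 -0.482 -1.419
endloop
endfacet
facet normal -0.824 0.004 0.567
outer loop
vertex -3.227 -0.057 -0.822
vertex -3.64 -0.482 -1.419
vertex -2.968 -1.686 -0.434
endloop
endfacet
facet normal 0.198 0.728 -0.656
outer loop
vertex -3.64 -0.482 -1.419
vertex -2.692 -0.674 -1.346
vertex -3.34 -1.052 -1.961
endloop
endfacet
facet normal -0.879 -0.477 0.016
outer loop
vertex -3.64 -0.482 -1.419
vertex -3.34 -1.052 -1.961
vertex -2.968 -1.686 -0.434
endloop
endfacet
facet normal 0.198 0.728 -0.656
outer loop
vertex -3.34 -1.052 -1.961
vertex -2.692 -0.674 -1.346
vertex -2.552 -1.337 -2.04
endloop
endfacet
facet normal -0.351 -0.892 -0.285
outer loop
vertex -3.34 -1.052 -1.961
vertex -2.552 -1.337 -2.04
vertex -2.968 -1.686 -0.434
endloop
endfacet
facet normal 0.198 0.728 -0.656
outer loop
vertex -2.552 -1.337 -2.04
vertex -2.692 -0.674 -1.346
vertex -1.87 -1.123 -1.596
endloop
endfacet
facet normal 0.361 -0.926 -0.108
outer loop
vertex -2.552 -1.337 -2.04
vertex -1.87 -1.123 -1.596
vertex -2.968 -1.686 -0.434
endloop
endfacet
facet normal 0.198 0.728 -0.656
outer loop
vertex -1.87 -1.123 -1.596
vertex -2.692 -0.674 -1.346
vertex -1.807 -0.571 -0.964
endloop
endfacet
facet normal 0.722 -0.555 0.413
outer loop
vertex -1.87 -1.123 -1.596
vertex -1.807 -0.571 -0.964
vertex -2.968 -1.686 -0.434
endloop
endfacet
facet normal 0.063 0.883 -0.464
outer loop
vertex -2.125 -3.011 -3.734
vertex -2.484 -2.597 -2.995
vertex -1.633 -2.805 -3.275
endloop
endfacet
facet normal 0.533 -0.822 -0.202
outer loop
vertex -2.125 -3.011 -3.734
vertex -1.633 -2.805 -3.275
vertex -2.556 -3.603 -2.465
endloop
endfacet
facet normal 0.063 0.883 -0.466
outer loop
vertex -1.633 -2.805 -3.275
vertex -2.484 -2.597 -2.995
vertex -1.639 -2.476 -2.652
endloop
endfacet
facet normal 0.762 -0.569 0.308
outer loop
vertex -1.633 -2.805 -3.275
vertex -1.639 -2.476 -2.652
vertex -2.556 -3.603 -2.465
endloop
endfacet
facet normal 0.062 0.883 -0.465
outer loop
vertex -1.639 -2.476 -2.652
vertex -2.484 -2.597 -2.995
vertex -2.141 -2.218 -2.23
endloop
endfacet
facet normal 0.523 -0.293 0.801
outer loop
vertex -1.639 -2.476 -2.652
vertex -2.141 -2.218 -2.23
vertex -2.556 -3.603 -2.465
endloop
endfacet
facet normal 0.063 0.883 -0.466
outer loop
vertex -2.141 -2.218 -2.23
vertex -2.484 -2.597 -2.995
vertex -2.843 -2.182 -2.257
endloop
endfacet
facet normal -0.046 -0.154 0.987
outer loop
vertex -2.141 -2.218 -2.23
vertex -2.843 -2.182 -2.257
vertex -2.556 -3.603 -2.465
endloop
endfacet
facet normal 0.063 0.883 -0.466
outer loop
vertex -2.843 -2.182 -2.257
vertex -2.484 -2.597 -2.995
vertex -3.336 -2.389 -2.716
endloop
endfacet
facet normal -0.608 -0.234 0.759
outer loop
vertex -2.843 -2.182 -2.257
vertex -3.336 -2.389 -2.716
vertex -2.556 -3.603 -2.465
endloop
endfacet
facet normal 0.063 0.883 -0.465
outer loop
vertex -3.336 -2.389 -2.716
vertex -2.484 -2.597 -2.995
vertex -3.329 -2.717 -3.338
endloop
endfacet
facet normal -0.838 -0.487 0.247
outer loop
vertex -3.336 -2.389 -2.716
vertex -3.329 -2.717 -3.338
vertex -2.556 -3.603 -2.465
endloop
endfacet
facet normal 0.063 0.883 -0.465
outer loop
vertex -3.329 -2.717 -3.338
vertex -2.484 -2.597 -2.995
vertex -2.828 -2.975 -3.76
endloop
endfacet
facet normal -0.599 -0.763 -0.244
outer loop
vertex -3.329 -2.717 -3.338
vertex -2.828 -2.975 -3.76
vertex -2.556 -3.603 -2.465
endloop
endfacet
facet normal 0.062 0.883 -0.465
outer loop
vertex -2.828 -2.975 -3.76
vertex -2.484 -2.597 -2.995
vertex -2.125 -3.011 -3.734
endloop
endfacet
facet normal -0.030 -0.902 -0.431
outer loop
vertex -2.828 -2.975 -3.76
vertex -2.125 -3.011 -3.734
vertex -2.556 -3.603 -2.465
endloop
endfacet

endsolid


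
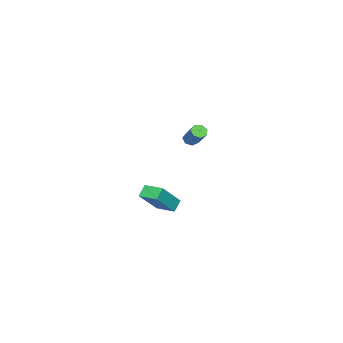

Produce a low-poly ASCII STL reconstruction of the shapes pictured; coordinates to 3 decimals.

solid 
facet normal -0.681 0.159 -0.715
outer loop
vertex 2.738 -1.017 -3.031
vertex 2.91 0.197 -2.925
vertex 3.342 -1.051 -3.614
endloop
endfacet
facet normal -0.140 -0.986 -0.087
outer loop
vertex 4.73 -1.377 -2.155
vertex 2.738 -1.017 -3.031
vertex 3.342 -1.051 -3.614
endloop
endfacet
facet normal -0.681 0.159 -0.715
outer loop
vertex 3.342 -1.051 -3.614
vertex 2.91 0.197 -2.925
vertex 3.514 0.162 -3.508
endloop
endfacet
facet normal 0.719 -0.041 -0.694
outer loop
vertex 3.514 0.162 -3.508
vertex 4.73 -1.377 -2.155
vertex 3.342 -1.051 -3.614
endloop
endfacet
facet normal -0.719 0.041 0.694
outer loop
vertex 2.738 -1.017 -3.031
vertex 4.298 -0.129 -1.466
vertex 2.91 0.197 -2.925
endloop
endfacet
facet normal -0.140 -0.986 -0.086
outer loop
vertex 4.126 -1.342 -1.572
vertex 2.738 -1.017 -3.031
vertex 4.73 -1.377 -2.155
endloop
endfacet
facet normal -0.719 0.041 0.693
outer loop
vertex 4.126 -1.342 -1.572
vertex 4.298 -0.129 -1.466
vertex 2.738 -1.017 -3.031
endloop
endfacet
facet normal 0.141 0.986 0.087
outer loop
vertex 2.91 0.197 -2.925
vertex 4.298 -0.129 -1.466
vertex 3.514 0.162 -3.508
endloop
endfacet
facet normal 0.719 -0.041 -0.693
outer loop
vertex 4.902 -0.163 -2.049
vertex 4.73 -1.377 -2.155
vertex 3.514 0.162 -3.508
endloop
endfacet
facet normal 0.140 0.986 0.087
outer loop
vertex 3.514 0.162 -3.508
vertex 4.298 -0.129 -1.466
vertex 4.902 -0.163 -2.049
endloop
endfacet
facet normal 0.681 -0.159 0.715
outer loop
vertex 4.902 -0.163 -2.049
vertex 4.126 -1.342 -1.572
vertex 4.73 -1.377 -2.155
endloop
endfacet
facet normal 0.681 -0.159 0.715
outer loop
vertex 4.298 -0.129 -1.466
vertex 4.126 -1.342 -1.572
vertex 4.902 -0.163 -2.049
endloop
endfacet
facet normal -0.474 -0.575 -0.667
outer loop
vertex -3.856 -2.746 -1.923
vertex -4.119 -2.976 -1.538
vertex -4.248 -2.553 -1.811
endloop
endfacet
facet normal 0.144 0.699 -0.701
outer loop
vertex -3.856 -2.746 -1.923
vertex -4.248 -2.553 -1.811
vertex -3.038 -1.753 -0.766
endloop
endfacet
facet normal 0.144 0.699 -0.701
outer loop
vertex -3.038 -1.753 -0.766
vertex -4.248 -2.553 -1.811
vertex -3.43 -1.56 -0.654
endloop
endfacet
facet normal 0.473 0.573 0.669
outer loop
vertex -3.038 -1.753 -0.766
vertex -3.43 -1.56 -0.654
vertex -3.301 -1.984 -0.382
endloop
endfacet
facet normal -0.472 -0.575 -0.668
outer loop
vertex -4.248 -2.553 -1.811
vertex -4.119 -2.976 -1.538
vertex -4.543 -2.679 -1.494
endloop
endfacet
facet normal -0.590 0.770 -0.243
outer loop
vertex -4.248 -2.553 -1.811
vertex -4.543 -2.679 -1.494
vertex -3.43 -1.56 -0.654
endloop
endfacet
facet normal -0.590 0.770 -0.243
outer loop
vertex -3.43 -1.56 -0.654
vertex -4.543 -2.679 -1.494
vertex -3.725 -1.686 -0.337
endloop
endfacet
facet normal 0.474 0.573 0.669
outer loop
vertex -3.43 -1.56 -0.654
vertex -3.725 -1.686 -0.337
vertex -3.301 -1.984 -0.382
endloop
endfacet
facet normal -0.472 -0.575 -0.668
outer loop
vertex -4.543 -2.679 -1.494
vertex -4.119 -2.976 -1.538
vertex -4.519 -3.029 -1.21
endloop
endfacet
facet normal -0.880 0.262 0.397
outer loop
vertex -4.543 -2.679 -1.494
vertex -4.519 -3.029 -1.21
vertex -3.725 -1.686 -0.337
endloop
endfacet
facet normal -0.879 0.261 0.398
outer loop
vertex -3.725 -1.686 -0.337
vertex -4.519 -3.029 -1.21
vertex -3.701 -2.036 -0.054
endloop
endfacet
facet normal 0.474 0.573 0.669
outer loop
vertex -3.725 -1.686 -0.337
vertex -3.701 -2.036 -0.054
vertex -3.301 -1.984 -0.382
endloop
endfacet
facet normal -0.473 -0.572 -0.670
outer loop
vertex -4.519 -3.029 -1.21
vertex -4.119 -2.976 -1.538
vertex -4.194 -3.34 -1.174
endloop
endfacet
facet normal -0.506 -0.444 0.739
outer loop
vertex -4.519 -3.029 -1.21
vertex -4.194 -3.34 -1.174
vertex -3.701 -2.036 -0.054
endloop
endfacet
facet normal -0.507 -0.443 0.739
outer loop
vertex -3.701 -2.036 -0.054
vertex -4.194 -3.34 -1.174
vertex -3.375 -2.347 -0.017
endloop
endfacet
facet normal 0.473 0.575 0.668
outer loop
vertex -3.701 -2.036 -0.054
vertex -3.375 -2.347 -0.017
vertex -3.301 -1.984 -0.382
endloop
endfacet
facet normal -0.473 -0.572 -0.670
outer loop
vertex -4.194 -3.34 -1.174
vertex -4.119 -2.976 -1.538
vertex -3.812 -3.377 -1.412
endloop
endfacet
facet normal 0.248 -0.815 0.524
outer loop
vertex -4.194 -3.34 -1.174
vertex -3.812 -3.377 -1.412
vertex -3.375 -2.347 -0.017
endloop
endfacet
facet normal 0.248 -0.815 0.524
outer loop
vertex -3.375 -2.347 -0.017
vertex -3.812 -3.377 -1.412
vertex -2.994 -2.384 -0.255
endloop
endfacet
facet normal 0.473 0.575 0.668
outer loop
vertex -3.375 -2.347 -0.017
vertex -2.994 -2.384 -0.255
vertex -3.301 -1.984 -0.382
endloop
endfacet
facet normal -0.474 -0.573 -0.669
outer loop
vertex -3.812 -3.377 -1.412
vertex -4.119 -2.976 -1.538
vertex -3.662 -3.112 -1.745
endloop
endfacet
facet normal 0.816 -0.571 -0.087
outer loop
vertex -3.812 -3.377 -1.412
vertex -3.662 -3.112 -1.745
vertex -2.994 -2.384 -0.255
endloop
endfacet
facet normal 0.816 -0.571 -0.087
outer loop
vertex -2.994 -2.384 -0.255
vertex -3.662 -3.112 -1.745
vertex -2.844 -2.119 -0.589
endloop
endfacet
facet normal 0.472 0.575 0.668
outer loop
vertex -2.994 -2.384 -0.255
vertex -2.844 -2.119 -0.589
vertex -3.301 -1.984 -0.382
endloop
endfacet
facet normal -0.473 -0.575 -0.667
outer loop
vertex -3.662 -3.112 -1.745
vertex -4.119 -2.976 -1.538
vertex -3.856 -2.746 -1.923
endloop
endfacet
facet normal 0.769 0.101 -0.631
outer loop
vertex -3.662 -3.112 -1.745
vertex -3.856 -2.746 -1.923
vertex -2.844 -2.119 -0.589
endloop
endfacet
facet normal 0.769 0.102 -0.631
outer loop
vertex -2.844 -2.119 -0.589
vertex -3.856 -2.746 -1.923
vertex -3.038 -1.753 -0.766
endloop
endfacet
facet normal 0.472 0.574 0.669
outer loop
vertex -2.844 -2.119 -0.589
vertex -3.038 -1.753 -0.766
vertex -3.301 -1.984 -0.382
endloop
endfacet

endsolid


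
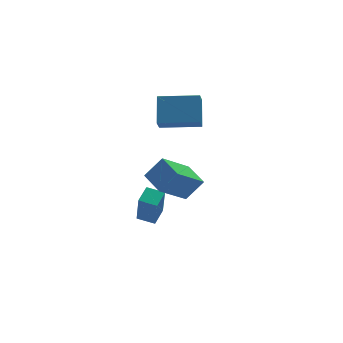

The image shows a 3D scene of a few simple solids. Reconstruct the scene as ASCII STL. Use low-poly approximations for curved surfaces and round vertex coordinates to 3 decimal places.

solid 
facet normal -0.647 0.108 -0.755
outer loop
vertex -1.802 -3.716 2.515
vertex -1.894 -2.506 2.767
vertex -0.383 -3.365 1.348
endloop
endfacet
facet normal 0.074 -0.976 -0.203
outer loop
vertex 0.394 -3.494 2.253
vertex -1.802 -3.716 2.515
vertex -0.383 -3.365 1.348
endloop
endfacet
facet normal -0.647 0.108 -0.755
outer loop
vertex -0.383 -3.365 1.348
vertex -1.894 -2.506 2.767
vertex -0.475 -2.154 1.6
endloop
endfacet
facet normal 0.758 0.188 -0.624
outer loop
vertex -0.475 -2.154 1.6
vertex 0.394 -3.494 2.253
vertex -0.383 -3.365 1.348
endloop
endfacet
facet normal -0.758 -0.188 0.624
outer loop
vertex -1.802 -3.716 2.515
vertex -1.117 -2.635 3.672
vertex -1.894 -2.506 2.767
endloop
endfacet
facet normal 0.074 -0.976 -0.204
outer loop
vertex -1.025 -3.846 3.42
vertex -1.802 -3.716 2.515
vertex 0.394 -3.494 2.253
endloop
endfacet
facet normal -0.758 -0.188 0.624
outer loop
vertex -1.025 -3.846 3.42
vertex -1.117 -2.635 3.672
vertex -1.802 -3.716 2.515
endloop
endfacet
facet normal -0.075 0.976 0.203
outer loop
vertex -1.894 -2.506 2.767
vertex -1.117 -2.635 3.672
vertex -0.475 -2.154 1.6
endloop
endfacet
facet normal 0.758 0.188 -0.624
outer loop
vertex 0.302 -2.284 2.505
vertex 0.394 -3.494 2.253
vertex -0.475 -2.154 1.6
endloop
endfacet
facet normal -0.074 0.976 0.204
outer loop
vertex -0.475 -2.154 1.6
vertex -1.117 -2.635 3.672
vertex 0.302 -2.284 2.505
endloop
endfacet
facet normal 0.647 -0.108 0.755
outer loop
vertex 0.302 -2.284 2.505
vertex -1.025 -3.846 3.42
vertex 0.394 -3.494 2.253
endloop
endfacet
facet normal 0.647 -0.108 0.755
outer loop
vertex -1.117 -2.635 3.672
vertex -1.025 -3.846 3.42
vertex 0.302 -2.284 2.505
endloop
endfacet
facet normal -0.400 -0.550 0.733
outer loop
vertex 3.065 1.962 3.843
vertex 1.419 2.959 3.693
vertex 2.545 0.945 2.796
endloop
endfacet
facet normal 0.853 -0.517 0.078
outer loop
vertex 2.921 1.461 2.107
vertex 3.065 1.962 3.843
vertex 2.545 0.945 2.796
endloop
endfacet
facet normal -0.400 -0.550 0.733
outer loop
vertex 2.545 0.945 2.796
vertex 1.419 2.959 3.693
vertex 0.899 1.941 2.646
endloop
endfacet
facet normal -0.336 -0.657 -0.675
outer loop
vertex 0.899 1.941 2.646
vertex 2.921 1.461 2.107
vertex 2.545 0.945 2.796
endloop
endfacet
facet normal 0.336 0.657 0.675
outer loop
vertex 3.065 1.962 3.843
vertex 1.795 3.475 3.004
vertex 1.419 2.959 3.693
endloop
endfacet
facet normal 0.853 -0.516 0.078
outer loop
vertex 3.441 2.479 3.154
vertex 3.065 1.962 3.843
vertex 2.921 1.461 2.107
endloop
endfacet
facet normal 0.336 0.656 0.676
outer loop
vertex 3.441 2.479 3.154
vertex 1.795 3.475 3.004
vertex 3.065 1.962 3.843
endloop
endfacet
facet normal -0.853 0.516 -0.079
outer loop
vertex 1.419 2.959 3.693
vertex 1.795 3.475 3.004
vertex 0.899 1.941 2.646
endloop
endfacet
facet normal -0.336 -0.656 -0.676
outer loop
vertex 1.275 2.458 1.957
vertex 2.921 1.461 2.107
vertex 0.899 1.941 2.646
endloop
endfacet
facet normal -0.853 0.516 -0.078
outer loop
vertex 0.899 1.941 2.646
vertex 1.795 3.475 3.004
vertex 1.275 2.458 1.957
endloop
endfacet
facet normal 0.400 0.550 -0.733
outer loop
vertex 1.275 2.458 1.957
vertex 3.441 2.479 3.154
vertex 2.921 1.461 2.107
endloop
endfacet
facet normal 0.400 0.550 -0.733
outer loop
vertex 1.795 3.475 3.004
vertex 3.441 2.479 3.154
vertex 1.275 2.458 1.957
endloop
endfacet
facet normal -0.722 -0.633 -0.280
outer loop
vertex -0.811 -1.502 -0.12
vertex -1.401 -0.893 0.025
vertex -0.658 -0.982 -1.688
endloop
endfacet
facet normal 0.686 -0.708 -0.168
outer loop
vertex 0.021 -0.387 -1.425
vertex -0.811 -1.502 -0.12
vertex -0.658 -0.982 -1.688
endloop
endfacet
facet normal -0.722 -0.632 -0.280
outer loop
vertex -0.658 -0.982 -1.688
vertex -1.401 -0.893 0.025
vertex -1.248 -0.372 -1.544
endloop
endfacet
facet normal 0.092 0.313 -0.945
outer loop
vertex -1.248 -0.372 -1.544
vertex 0.021 -0.387 -1.425
vertex -0.658 -0.982 -1.688
endloop
endfacet
facet normal -0.091 -0.314 0.945
outer loop
vertex -0.811 -1.502 -0.12
vertex -0.722 -0.298 0.288
vertex -1.401 -0.893 0.025
endloop
endfacet
facet normal 0.685 -0.709 -0.168
outer loop
vertex -0.132 -0.908 0.144
vertex -0.811 -1.502 -0.12
vertex 0.021 -0.387 -1.425
endloop
endfacet
facet normal -0.093 -0.313 0.945
outer loop
vertex -0.132 -0.908 0.144
vertex -0.722 -0.298 0.288
vertex -0.811 -1.502 -0.12
endloop
endfacet
facet normal -0.686 0.708 0.168
outer loop
vertex -1.401 -0.893 0.025
vertex -0.722 -0.298 0.288
vertex -1.248 -0.372 -1.544
endloop
endfacet
facet normal 0.092 0.314 -0.945
outer loop
vertex -0.569 0.222 -1.28
vertex 0.021 -0.387 -1.425
vertex -1.248 -0.372 -1.544
endloop
endfacet
facet normal -0.685 0.709 0.168
outer loop
vertex -1.248 -0.372 -1.544
vertex -0.722 -0.298 0.288
vertex -0.569 0.222 -1.28
endloop
endfacet
facet normal 0.722 0.633 0.280
outer loop
vertex -0.569 0.222 -1.28
vertex -0.132 -0.908 0.144
vertex 0.021 -0.387 -1.425
endloop
endfacet
facet normal 0.722 0.632 0.280
outer loop
vertex -0.722 -0.298 0.288
vertex -0.132 -0.908 0.144
vertex -0.569 0.222 -1.28
endloop
endfacet

endsolid


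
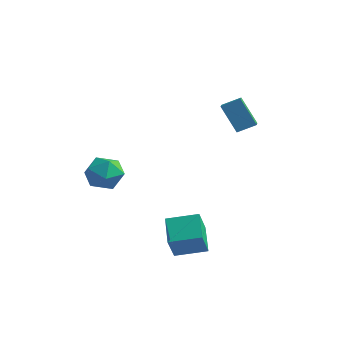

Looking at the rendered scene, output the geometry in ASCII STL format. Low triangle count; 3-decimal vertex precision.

solid 
facet normal -0.487 0.734 0.472
outer loop
vertex -3.587 -2.052 -0.359
vertex -3.543 -2.594 0.529
vertex -2.779 -1.93 0.285
endloop
endfacet
facet normal -0.097 0.993 -0.067
outer loop
vertex -3.587 -2.052 -0.359
vertex -2.779 -1.93 0.285
vertex -2.622 -1.984 -0.742
endloop
endfacet
facet normal -0.313 0.676 -0.668
outer loop
vertex -3.587 -2.052 -0.359
vertex -2.622 -1.984 -0.742
vertex -3.289 -2.68 -1.134
endloop
endfacet
facet normal -0.837 0.221 -0.501
outer loop
vertex -3.587 -2.052 -0.359
vertex -3.289 -2.68 -1.134
vertex -3.859 -3.057 -0.349
endloop
endfacet
facet normal -0.944 0.258 0.204
outer loop
vertex -3.587 -2.052 -0.359
vertex -3.859 -3.057 -0.349
vertex -3.543 -2.594 0.529
endloop
endfacet
facet normal 0.584 0.811 0.047
outer loop
vertex -2.622 -1.984 -0.742
vertex -2.779 -1.93 0.285
vertex -1.981 -2.483 -0.091
endloop
endfacet
facet normal -0.048 0.392 0.919
outer loop
vertex -2.779 -1.93 0.285
vertex -3.543 -2.594 0.529
vertex -2.551 -2.86 0.694
endloop
endfacet
facet normal -0.788 -0.380 0.484
outer loop
vertex -3.543 -2.594 0.529
vertex -3.859 -3.057 -0.349
vertex -3.218 -3.556 0.302
endloop
endfacet
facet normal -0.614 -0.439 -0.656
outer loop
vertex -3.859 -3.057 -0.349
vertex -3.289 -2.68 -1.134
vertex -3.061 -3.61 -0.725
endloop
endfacet
facet normal 0.234 0.297 -0.926
outer loop
vertex -3.289 -2.68 -1.134
vertex -2.622 -1.984 -0.742
vertex -2.297 -2.946 -0.969
endloop
endfacet
facet normal 0.837 -0.221 0.501
outer loop
vertex -2.253 -3.488 -0.081
vertex -1.981 -2.483 -0.091
vertex -2.551 -2.86 0.694
endloop
endfacet
facet normal 0.313 -0.676 0.668
outer loop
vertex -2.253 -3.488 -0.081
vertex -2.551 -2.86 0.694
vertex -3.218 -3.556 0.302
endloop
endfacet
facet normal 0.097 -0.993 0.067
outer loop
vertex -2.253 -3.488 -0.081
vertex -3.218 -3.556 0.302
vertex -3.061 -3.61 -0.725
endloop
endfacet
facet normal 0.487 -0.734 -0.472
outer loop
vertex -2.253 -3.488 -0.081
vertex -3.061 -3.61 -0.725
vertex -2.297 -2.946 -0.969
endloop
endfacet
facet normal 0.944 -0.258 -0.204
outer loop
vertex -2.253 -3.488 -0.081
vertex -2.297 -2.946 -0.969
vertex -1.981 -2.483 -0.091
endloop
endfacet
facet normal 0.614 0.439 0.656
outer loop
vertex -2.551 -2.86 0.694
vertex -1.981 -2.483 -0.091
vertex -2.779 -1.93 0.285
endloop
endfacet
facet normal -0.234 -0.297 0.926
outer loop
vertex -3.218 -3.556 0.302
vertex -2.551 -2.86 0.694
vertex -3.543 -2.594 0.529
endloop
endfacet
facet normal -0.584 -0.811 -0.047
outer loop
vertex -3.061 -3.61 -0.725
vertex -3.218 -3.556 0.302
vertex -3.859 -3.057 -0.349
endloop
endfacet
facet normal 0.048 -0.392 -0.919
outer loop
vertex -2.297 -2.946 -0.969
vertex -3.061 -3.61 -0.725
vertex -3.289 -2.68 -1.134
endloop
endfacet
facet normal 0.788 0.380 -0.484
outer loop
vertex -1.981 -2.483 -0.091
vertex -2.297 -2.946 -0.969
vertex -2.622 -1.984 -0.742
endloop
endfacet
facet normal -0.797 -0.565 -0.212
outer loop
vertex 2.133 -4.706 -2.103
vertex 1.214 -3.672 -1.405
vertex 1.975 -4.027 -3.317
endloop
endfacet
facet normal 0.593 -0.667 -0.450
outer loop
vertex 3.186 -3.168 -2.995
vertex 2.133 -4.706 -2.103
vertex 1.975 -4.027 -3.317
endloop
endfacet
facet normal -0.797 -0.566 -0.212
outer loop
vertex 1.975 -4.027 -3.317
vertex 1.214 -3.672 -1.405
vertex 1.055 -2.993 -2.619
endloop
endfacet
facet normal -0.113 0.485 -0.867
outer loop
vertex 1.055 -2.993 -2.619
vertex 3.186 -3.168 -2.995
vertex 1.975 -4.027 -3.317
endloop
endfacet
facet normal 0.113 -0.485 0.867
outer loop
vertex 2.133 -4.706 -2.103
vertex 2.425 -2.813 -1.083
vertex 1.214 -3.672 -1.405
endloop
endfacet
facet normal 0.593 -0.667 -0.451
outer loop
vertex 3.345 -3.847 -1.781
vertex 2.133 -4.706 -2.103
vertex 3.186 -3.168 -2.995
endloop
endfacet
facet normal 0.113 -0.485 0.867
outer loop
vertex 3.345 -3.847 -1.781
vertex 2.425 -2.813 -1.083
vertex 2.133 -4.706 -2.103
endloop
endfacet
facet normal -0.593 0.667 0.451
outer loop
vertex 1.214 -3.672 -1.405
vertex 2.425 -2.813 -1.083
vertex 1.055 -2.993 -2.619
endloop
endfacet
facet normal -0.113 0.485 -0.867
outer loop
vertex 2.267 -2.134 -2.297
vertex 3.186 -3.168 -2.995
vertex 1.055 -2.993 -2.619
endloop
endfacet
facet normal -0.593 0.668 0.451
outer loop
vertex 1.055 -2.993 -2.619
vertex 2.425 -2.813 -1.083
vertex 2.267 -2.134 -2.297
endloop
endfacet
facet normal 0.797 0.565 0.212
outer loop
vertex 2.267 -2.134 -2.297
vertex 3.345 -3.847 -1.781
vertex 3.186 -3.168 -2.995
endloop
endfacet
facet normal 0.797 0.566 0.213
outer loop
vertex 2.425 -2.813 -1.083
vertex 3.345 -3.847 -1.781
vertex 2.267 -2.134 -2.297
endloop
endfacet
facet normal -0.545 -0.003 0.838
outer loop
vertex 0.431 1.512 3.38
vertex 1.099 2.115 3.817
vertex -0.03 2.239 3.083
endloop
endfacet
facet normal -0.668 -0.602 -0.437
outer loop
vertex 0.881 2.245 1.683
vertex 0.431 1.512 3.38
vertex -0.03 2.239 3.083
endloop
endfacet
facet normal -0.545 -0.003 0.838
outer loop
vertex -0.03 2.239 3.083
vertex 1.099 2.115 3.817
vertex 0.638 2.841 3.52
endloop
endfacet
facet normal -0.506 0.798 -0.326
outer loop
vertex 0.638 2.841 3.52
vertex 0.881 2.245 1.683
vertex -0.03 2.239 3.083
endloop
endfacet
facet normal 0.507 -0.798 0.326
outer loop
vertex 0.431 1.512 3.38
vertex 2.01 2.121 2.417
vertex 1.099 2.115 3.817
endloop
endfacet
facet normal -0.667 -0.603 -0.437
outer loop
vertex 1.342 1.519 1.98
vertex 0.431 1.512 3.38
vertex 0.881 2.245 1.683
endloop
endfacet
facet normal 0.507 -0.798 0.326
outer loop
vertex 1.342 1.519 1.98
vertex 2.01 2.121 2.417
vertex 0.431 1.512 3.38
endloop
endfacet
facet normal 0.668 0.603 0.437
outer loop
vertex 1.099 2.115 3.817
vertex 2.01 2.121 2.417
vertex 0.638 2.841 3.52
endloop
endfacet
facet normal -0.507 0.798 -0.326
outer loop
vertex 1.549 2.848 2.12
vertex 0.881 2.245 1.683
vertex 0.638 2.841 3.52
endloop
endfacet
facet normal 0.668 0.602 0.438
outer loop
vertex 0.638 2.841 3.52
vertex 2.01 2.121 2.417
vertex 1.549 2.848 2.12
endloop
endfacet
facet normal 0.545 0.003 -0.838
outer loop
vertex 1.549 2.848 2.12
vertex 1.342 1.519 1.98
vertex 0.881 2.245 1.683
endloop
endfacet
facet normal 0.545 0.003 -0.838
outer loop
vertex 2.01 2.121 2.417
vertex 1.342 1.519 1.98
vertex 1.549 2.848 2.12
endloop
endfacet

endsolid


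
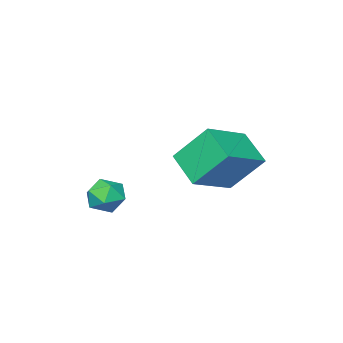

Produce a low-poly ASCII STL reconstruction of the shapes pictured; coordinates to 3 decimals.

solid 
facet normal -0.922 -0.011 -0.387
outer loop
vertex -4.446 -0.345 2.627
vertex -4.138 0.881 1.858
vertex -3.865 -1.342 1.272
endloop
endfacet
facet normal -0.208 -0.828 0.520
outer loop
vertex -2.122 -1.321 2.002
vertex -4.446 -0.345 2.627
vertex -3.865 -1.342 1.272
endloop
endfacet
facet normal -0.922 -0.011 -0.387
outer loop
vertex -3.865 -1.342 1.272
vertex -4.138 0.881 1.858
vertex -3.557 -0.116 0.502
endloop
endfacet
facet normal 0.326 -0.560 -0.762
outer loop
vertex -3.557 -0.116 0.502
vertex -2.122 -1.321 2.002
vertex -3.865 -1.342 1.272
endloop
endfacet
facet normal -0.326 0.560 0.762
outer loop
vertex -4.446 -0.345 2.627
vertex -2.395 0.902 2.588
vertex -4.138 0.881 1.858
endloop
endfacet
facet normal -0.208 -0.828 0.520
outer loop
vertex -2.703 -0.324 3.358
vertex -4.446 -0.345 2.627
vertex -2.122 -1.321 2.002
endloop
endfacet
facet normal -0.326 0.560 0.761
outer loop
vertex -2.703 -0.324 3.358
vertex -2.395 0.902 2.588
vertex -4.446 -0.345 2.627
endloop
endfacet
facet normal 0.208 0.828 -0.520
outer loop
vertex -4.138 0.881 1.858
vertex -2.395 0.902 2.588
vertex -3.557 -0.116 0.502
endloop
endfacet
facet normal 0.326 -0.560 -0.762
outer loop
vertex -1.814 -0.095 1.233
vertex -2.122 -1.321 2.002
vertex -3.557 -0.116 0.502
endloop
endfacet
facet normal 0.208 0.828 -0.520
outer loop
vertex -3.557 -0.116 0.502
vertex -2.395 0.902 2.588
vertex -1.814 -0.095 1.233
endloop
endfacet
facet normal 0.922 0.011 0.387
outer loop
vertex -1.814 -0.095 1.233
vertex -2.703 -0.324 3.358
vertex -2.122 -1.321 2.002
endloop
endfacet
facet normal 0.922 0.011 0.387
outer loop
vertex -2.395 0.902 2.588
vertex -2.703 -0.324 3.358
vertex -1.814 -0.095 1.233
endloop
endfacet
facet normal -0.816 0.577 0.026
outer loop
vertex -0.283 -1.685 0.452
vertex -0.266 -1.695 1.199
vertex 0.099 -1.162 0.824
endloop
endfacet
facet normal -0.429 0.710 -0.558
outer loop
vertex -0.283 -1.685 0.452
vertex 0.099 -1.162 0.824
vertex 0.389 -1.47 0.209
endloop
endfacet
facet normal -0.367 0.102 -0.925
outer loop
vertex -0.283 -1.685 0.452
vertex 0.389 -1.47 0.209
vertex 0.203 -2.193 0.203
endloop
endfacet
facet normal -0.716 -0.408 -0.567
outer loop
vertex -0.283 -1.685 0.452
vertex 0.203 -2.193 0.203
vertex -0.202 -2.332 0.815
endloop
endfacet
facet normal -0.993 -0.113 0.021
outer loop
vertex -0.283 -1.685 0.452
vertex -0.202 -2.332 0.815
vertex -0.266 -1.695 1.199
endloop
endfacet
facet normal 0.225 0.910 -0.350
outer loop
vertex 0.389 -1.47 0.209
vertex 0.099 -1.162 0.824
vertex 0.822 -1.348 0.805
endloop
endfacet
facet normal -0.402 0.695 0.596
outer loop
vertex 0.099 -1.162 0.824
vertex -0.266 -1.695 1.199
vertex 0.417 -1.487 1.417
endloop
endfacet
facet normal -0.689 -0.423 0.588
outer loop
vertex -0.266 -1.695 1.199
vertex -0.202 -2.332 0.815
vertex 0.231 -2.21 1.411
endloop
endfacet
facet normal -0.241 -0.900 -0.364
outer loop
vertex -0.202 -2.332 0.815
vertex 0.203 -2.193 0.203
vertex 0.521 -2.518 0.796
endloop
endfacet
facet normal 0.324 -0.076 -0.943
outer loop
vertex 0.203 -2.193 0.203
vertex 0.389 -1.47 0.209
vertex 0.886 -1.985 0.421
endloop
endfacet
facet normal 0.716 0.408 0.567
outer loop
vertex 0.903 -1.995 1.168
vertex 0.822 -1.348 0.805
vertex 0.417 -1.487 1.417
endloop
endfacet
facet normal 0.367 -0.102 0.925
outer loop
vertex 0.903 -1.995 1.168
vertex 0.417 -1.487 1.417
vertex 0.231 -2.21 1.411
endloop
endfacet
facet normal 0.429 -0.710 0.558
outer loop
vertex 0.903 -1.995 1.168
vertex 0.231 -2.21 1.411
vertex 0.521 -2.518 0.796
endloop
endfacet
facet normal 0.816 -0.577 -0.026
outer loop
vertex 0.903 -1.995 1.168
vertex 0.521 -2.518 0.796
vertex 0.886 -1.985 0.421
endloop
endfacet
facet normal 0.993 0.113 -0.021
outer loop
vertex 0.903 -1.995 1.168
vertex 0.886 -1.985 0.421
vertex 0.822 -1.348 0.805
endloop
endfacet
facet normal 0.241 0.900 0.364
outer loop
vertex 0.417 -1.487 1.417
vertex 0.822 -1.348 0.805
vertex 0.099 -1.162 0.824
endloop
endfacet
facet normal -0.324 0.076 0.943
outer loop
vertex 0.231 -2.21 1.411
vertex 0.417 -1.487 1.417
vertex -0.266 -1.695 1.199
endloop
endfacet
facet normal -0.225 -0.910 0.350
outer loop
vertex 0.521 -2.518 0.796
vertex 0.231 -2.21 1.411
vertex -0.202 -2.332 0.815
endloop
endfacet
facet normal 0.402 -0.695 -0.596
outer loop
vertex 0.886 -1.985 0.421
vertex 0.521 -2.518 0.796
vertex 0.203 -2.193 0.203
endloop
endfacet
facet normal 0.689 0.423 -0.588
outer loop
vertex 0.822 -1.348 0.805
vertex 0.886 -1.985 0.421
vertex 0.389 -1.47 0.209
endloop
endfacet

endsolid


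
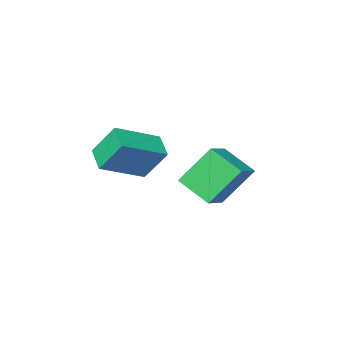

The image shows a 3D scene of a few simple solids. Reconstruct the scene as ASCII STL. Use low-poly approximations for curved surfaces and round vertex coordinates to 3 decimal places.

solid 
facet normal -0.776 -0.477 -0.412
outer loop
vertex -1.867 -4.15 2.523
vertex -2.335 -2.722 1.751
vertex -0.678 -4.655 0.867
endloop
endfacet
facet normal 0.277 -0.845 0.457
outer loop
vertex 0.455 -3.958 1.469
vertex -1.867 -4.15 2.523
vertex -0.678 -4.655 0.867
endloop
endfacet
facet normal -0.776 -0.477 -0.412
outer loop
vertex -0.678 -4.655 0.867
vertex -2.335 -2.722 1.751
vertex -1.146 -3.226 0.095
endloop
endfacet
facet normal 0.567 -0.240 -0.788
outer loop
vertex -1.146 -3.226 0.095
vertex 0.455 -3.958 1.469
vertex -0.678 -4.655 0.867
endloop
endfacet
facet normal -0.567 0.240 0.788
outer loop
vertex -1.867 -4.15 2.523
vertex -1.202 -2.025 2.353
vertex -2.335 -2.722 1.751
endloop
endfacet
facet normal 0.277 -0.846 0.456
outer loop
vertex -0.734 -3.454 3.125
vertex -1.867 -4.15 2.523
vertex 0.455 -3.958 1.469
endloop
endfacet
facet normal -0.566 0.240 0.788
outer loop
vertex -0.734 -3.454 3.125
vertex -1.202 -2.025 2.353
vertex -1.867 -4.15 2.523
endloop
endfacet
facet normal -0.277 0.845 -0.457
outer loop
vertex -2.335 -2.722 1.751
vertex -1.202 -2.025 2.353
vertex -1.146 -3.226 0.095
endloop
endfacet
facet normal 0.567 -0.240 -0.788
outer loop
vertex -0.013 -2.53 0.697
vertex 0.455 -3.958 1.469
vertex -1.146 -3.226 0.095
endloop
endfacet
facet normal -0.277 0.846 -0.457
outer loop
vertex -1.146 -3.226 0.095
vertex -1.202 -2.025 2.353
vertex -0.013 -2.53 0.697
endloop
endfacet
facet normal 0.776 0.477 0.412
outer loop
vertex -0.013 -2.53 0.697
vertex -0.734 -3.454 3.125
vertex 0.455 -3.958 1.469
endloop
endfacet
facet normal 0.776 0.477 0.412
outer loop
vertex -1.202 -2.025 2.353
vertex -0.734 -3.454 3.125
vertex -0.013 -2.53 0.697
endloop
endfacet
facet normal -0.342 0.454 0.823
outer loop
vertex 3.238 -4.068 5.058
vertex 3.561 -3.014 4.611
vertex 1.349 -3.869 4.164
endloop
endfacet
facet normal -0.271 -0.886 0.376
outer loop
vertex 1.919 -4.626 2.789
vertex 3.238 -4.068 5.058
vertex 1.349 -3.869 4.164
endloop
endfacet
facet normal -0.342 0.453 0.823
outer loop
vertex 1.349 -3.869 4.164
vertex 3.561 -3.014 4.611
vertex 1.671 -2.815 3.717
endloop
endfacet
facet normal -0.900 0.095 -0.425
outer loop
vertex 1.671 -2.815 3.717
vertex 1.919 -4.626 2.789
vertex 1.349 -3.869 4.164
endloop
endfacet
facet normal 0.900 -0.095 0.426
outer loop
vertex 3.238 -4.068 5.058
vertex 4.131 -3.771 3.236
vertex 3.561 -3.014 4.611
endloop
endfacet
facet normal -0.271 -0.886 0.375
outer loop
vertex 3.809 -4.825 3.683
vertex 3.238 -4.068 5.058
vertex 1.919 -4.626 2.789
endloop
endfacet
facet normal 0.900 -0.094 0.426
outer loop
vertex 3.809 -4.825 3.683
vertex 4.131 -3.771 3.236
vertex 3.238 -4.068 5.058
endloop
endfacet
facet normal 0.271 0.886 -0.376
outer loop
vertex 3.561 -3.014 4.611
vertex 4.131 -3.771 3.236
vertex 1.671 -2.815 3.717
endloop
endfacet
facet normal -0.900 0.095 -0.426
outer loop
vertex 2.242 -3.572 2.342
vertex 1.919 -4.626 2.789
vertex 1.671 -2.815 3.717
endloop
endfacet
facet normal 0.271 0.886 -0.375
outer loop
vertex 1.671 -2.815 3.717
vertex 4.131 -3.771 3.236
vertex 2.242 -3.572 2.342
endloop
endfacet
facet normal 0.342 -0.454 -0.823
outer loop
vertex 2.242 -3.572 2.342
vertex 3.809 -4.825 3.683
vertex 1.919 -4.626 2.789
endloop
endfacet
facet normal 0.342 -0.453 -0.823
outer loop
vertex 4.131 -3.771 3.236
vertex 3.809 -4.825 3.683
vertex 2.242 -3.572 2.342
endloop
endfacet

endsolid
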